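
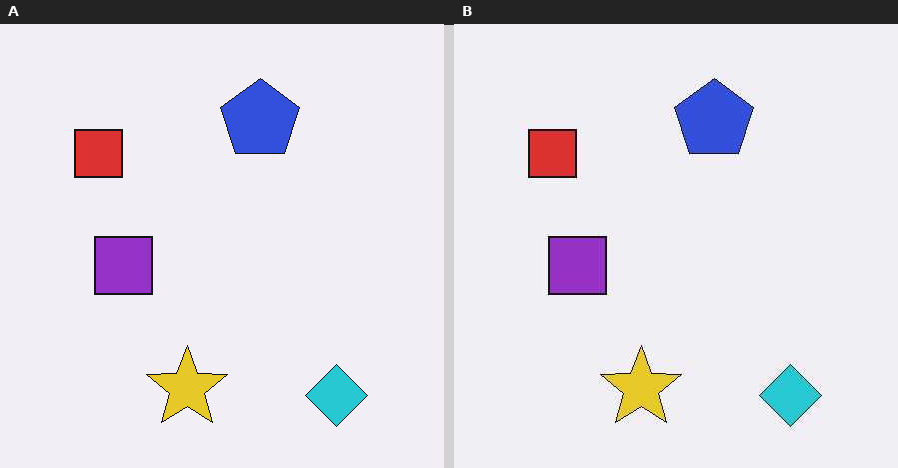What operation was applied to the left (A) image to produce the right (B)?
It was JPEG-compressed with visible artifacts.

Blocky 8×8 compression artifacts appear around shape edges and the flat background shows ringing — characteristic JPEG degradation.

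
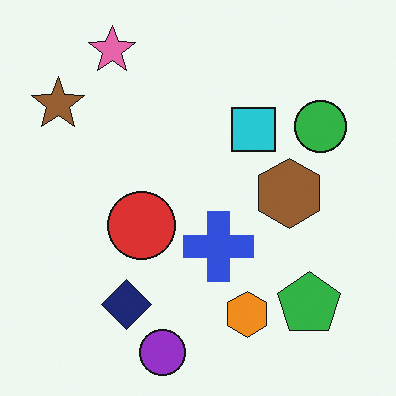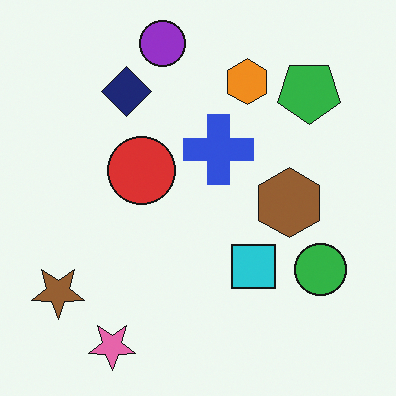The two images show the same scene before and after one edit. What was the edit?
Flipped vertically (top ↔ bottom).

The purple circle is in the bottom of the first image and the top of the second — shapes on opposite sides of the horizontal midline have swapped in a mirror flip.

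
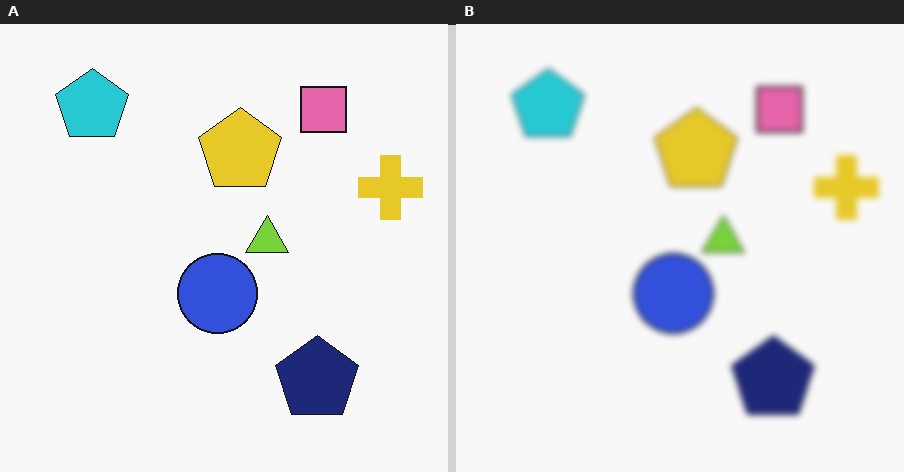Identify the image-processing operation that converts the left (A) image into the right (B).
The image was noticeably gaussian-blurred.

Shape edges and outlines are uniformly softened across the whole image.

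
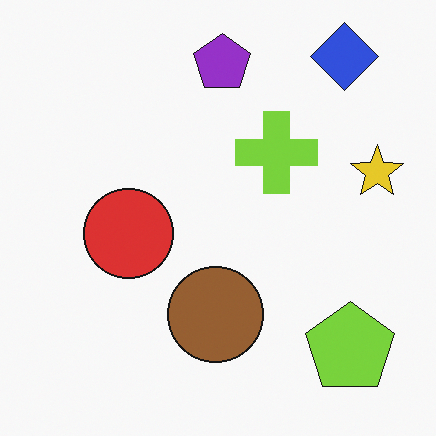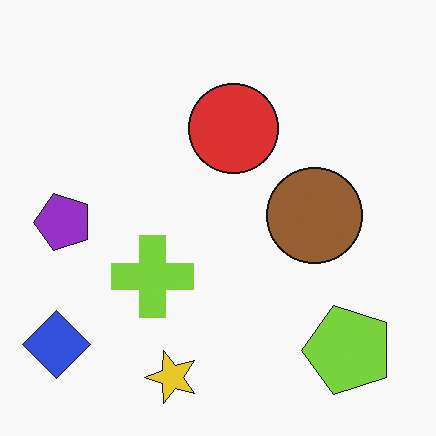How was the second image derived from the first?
Transposed (reflected across the top-left ↔ bottom-right diagonal).

Shapes have swapped their row and column positions — what was in the top-right is now in the bottom-left — a diagonal reflection.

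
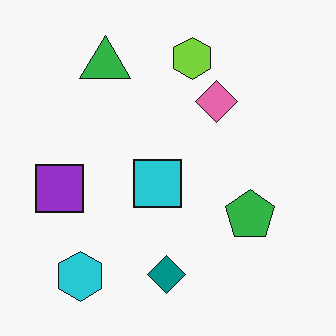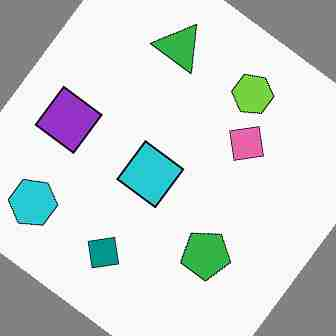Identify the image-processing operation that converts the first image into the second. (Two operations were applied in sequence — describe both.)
This is the original image rotated clockwise by a large amount — several tens of degrees, then heavily JPEG-compressed with obvious blocking artifacts.

Every shape is tilted by the same angle and the image corners show triangular fill wedges — a whole-image rotation by a non-right angle. Blocky 8×8 compression artifacts appear around shape edges and the flat background shows ringing — characteristic JPEG degradation.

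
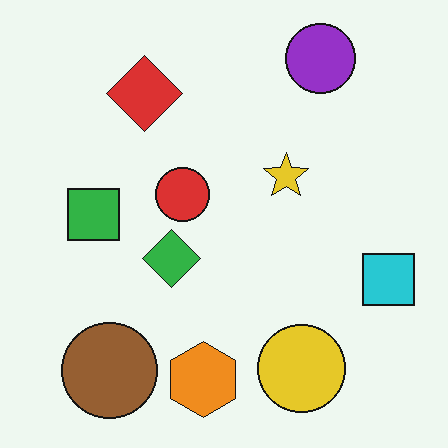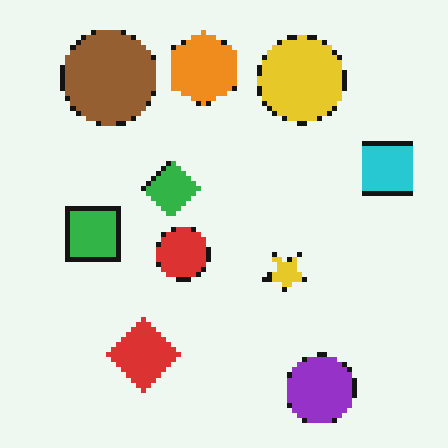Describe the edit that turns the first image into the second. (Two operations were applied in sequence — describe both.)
It was flipped vertically (top ↔ bottom), then mildly pixelated.

The purple circle is in the top-right of the first image and the bottom-right of the second — shapes on opposite sides of the horizontal midline have swapped in a mirror flip. Shapes are reduced to large square blocks; fine edges and outlines are lost — a downscale-then-upscale (mosaic) effect.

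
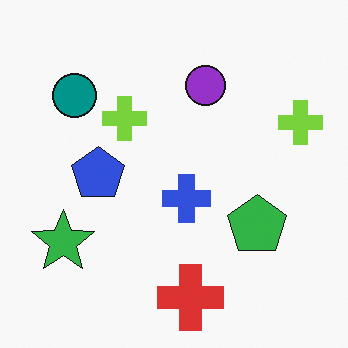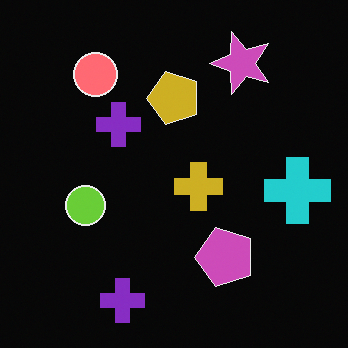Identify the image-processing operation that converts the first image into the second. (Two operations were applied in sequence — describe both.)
Transposed (reflected across the top-left ↔ bottom-right diagonal), then color-inverted (negative).

Shapes have swapped their row and column positions — what was in the top-right is now in the bottom-left — a diagonal reflection. The light background has become dark and every shape's color is its complement — a photographic negative.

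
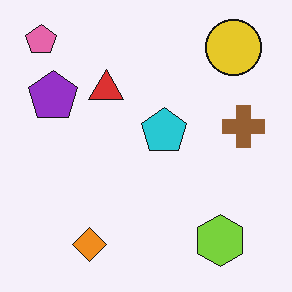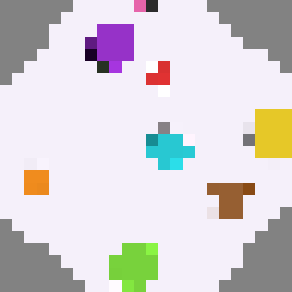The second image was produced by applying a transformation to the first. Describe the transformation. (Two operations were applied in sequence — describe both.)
This is the original image rotated clockwise by a large amount — several tens of degrees, then coarsely pixelated.

Every shape is tilted by the same angle and the image corners show triangular fill wedges — a whole-image rotation by a non-right angle. Shapes are reduced to large square blocks; fine edges and outlines are lost — a downscale-then-upscale (mosaic) effect.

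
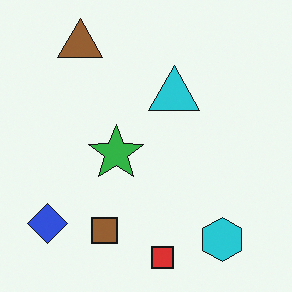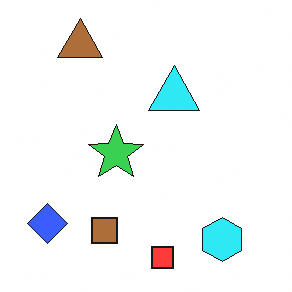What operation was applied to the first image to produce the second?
This is the original image slightly brightened.

Every pixel — background and shapes alike — is uniformly brightened.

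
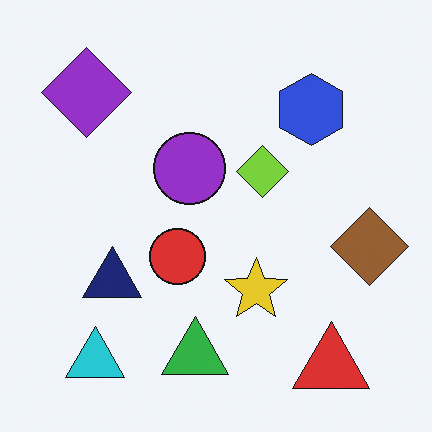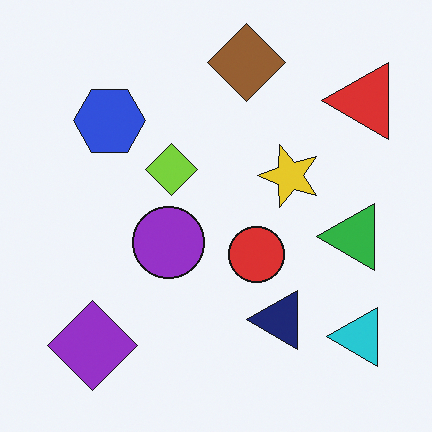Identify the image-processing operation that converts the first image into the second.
The second image is the first rotated 90° counter-clockwise.

The red triangle sits in the bottom-right of the first image and the top-right of the second — consistent with a whole-image 90° counter-clockwise rotation.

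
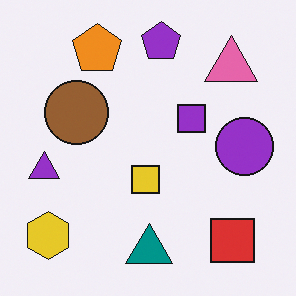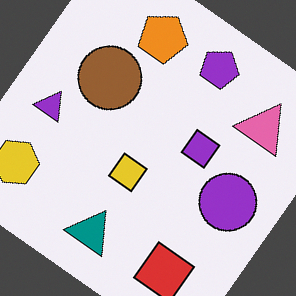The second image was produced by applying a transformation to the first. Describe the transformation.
Rotated clockwise by a large amount — several tens of degrees.

Every shape is tilted by the same angle and the image corners show triangular fill wedges — a whole-image rotation by a non-right angle.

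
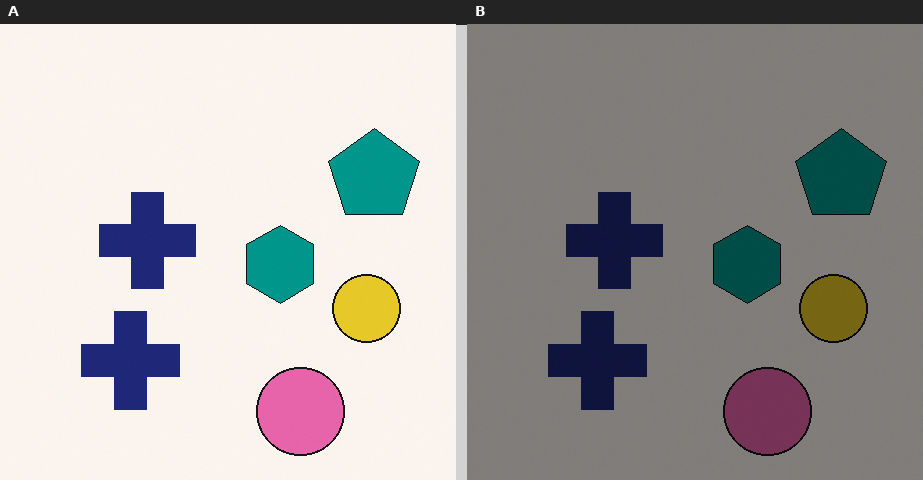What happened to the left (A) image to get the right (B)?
The transformation is: substantially darkened.

Every pixel — background and shapes alike — is uniformly darkened.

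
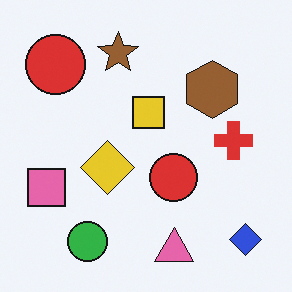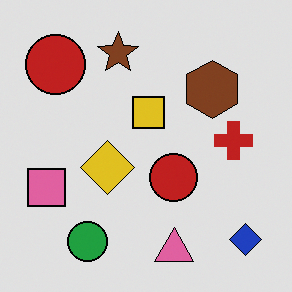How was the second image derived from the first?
Posterized to a reduced palette.

Each flat color has snapped to a coarser quantized level — most visibly, the near-white background has dropped to a flat grey.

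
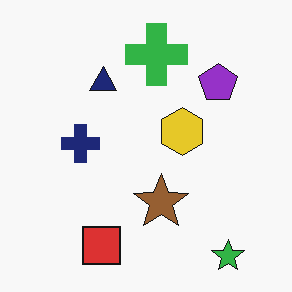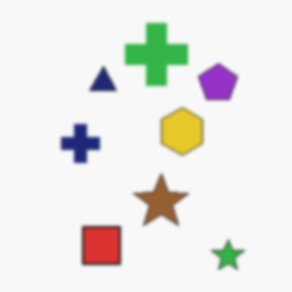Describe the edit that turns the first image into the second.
The second image is the first given a subtle gaussian blur.

Shape edges and outlines are uniformly softened across the whole image.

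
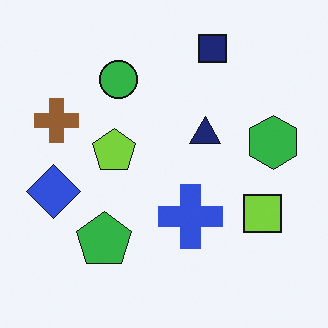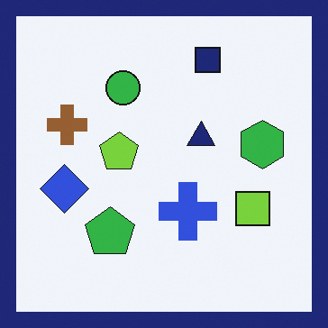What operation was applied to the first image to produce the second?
The image was framed with a navy border.

A solid navy frame runs around the edge of the second image, with the content slightly shrunk inside it.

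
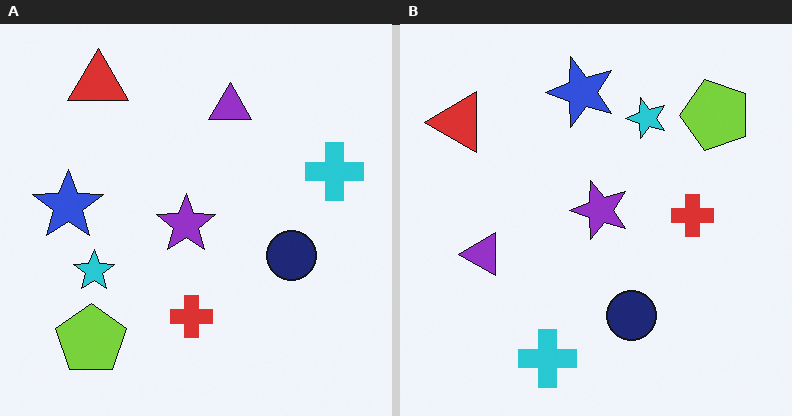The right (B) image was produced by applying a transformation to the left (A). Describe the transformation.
This is the original image transposed (reflected across the top-left ↔ bottom-right diagonal).

Shapes have swapped their row and column positions — what was in the top-right is now in the bottom-left — a diagonal reflection.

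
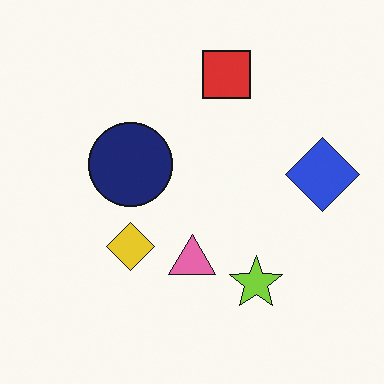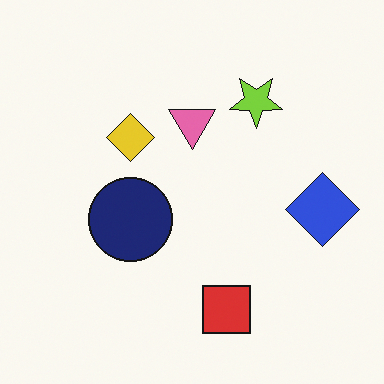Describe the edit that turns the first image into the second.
The image was flipped vertically (top ↔ bottom).

The red square is in the top of the first image and the bottom of the second — shapes on opposite sides of the horizontal midline have swapped in a mirror flip.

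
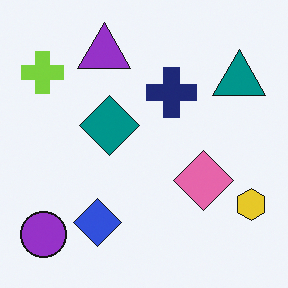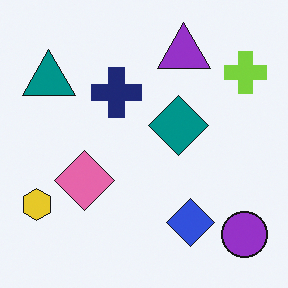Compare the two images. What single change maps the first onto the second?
Flipped horizontally (left ↔ right).

The yellow hexagon is in the bottom-right of the first image and the bottom-left of the second — shapes on opposite sides of the vertical midline have swapped in a mirror flip.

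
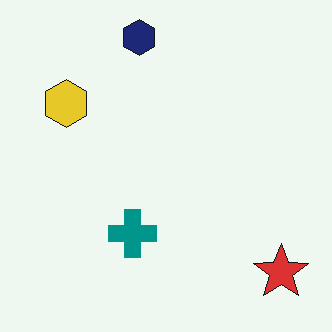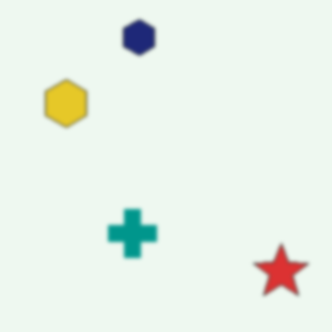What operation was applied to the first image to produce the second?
Given a subtle gaussian blur.

Shape edges and outlines are uniformly softened across the whole image.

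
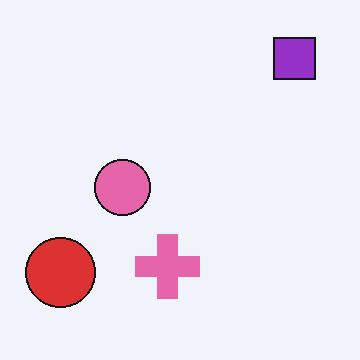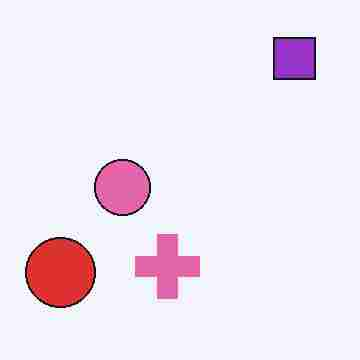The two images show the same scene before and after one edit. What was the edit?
Heavily JPEG-compressed with obvious blocking artifacts.

Blocky 8×8 compression artifacts appear around shape edges and the flat background shows ringing — characteristic JPEG degradation.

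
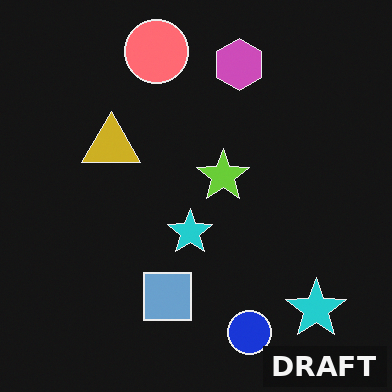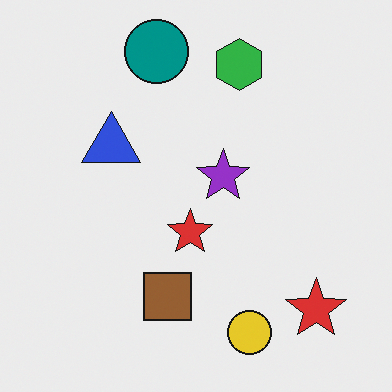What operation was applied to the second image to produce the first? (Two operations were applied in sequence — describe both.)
The first image is the second color-inverted (negative), then watermarked with the text "DRAFT" in the lower-right corner.

The light background has become dark and every shape's color is its complement — a photographic negative. A dark label reading "DRAFT" appears in the lower-right corner.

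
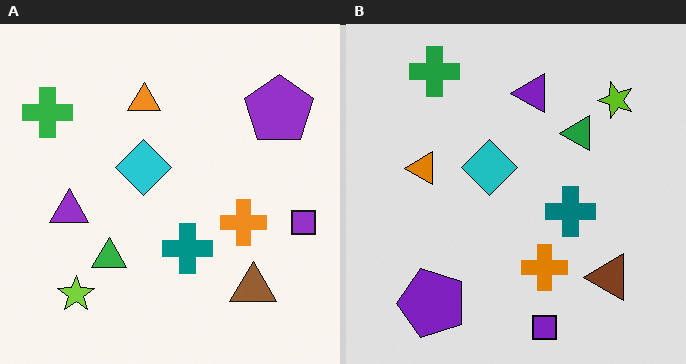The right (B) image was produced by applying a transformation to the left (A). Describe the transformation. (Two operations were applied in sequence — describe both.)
Posterized to a reduced palette, then transposed (reflected across the top-left ↔ bottom-right diagonal).

Each flat color has snapped to a coarser quantized level — most visibly, the near-white background has dropped to a flat grey. Shapes have swapped their row and column positions — what was in the top-right is now in the bottom-left — a diagonal reflection.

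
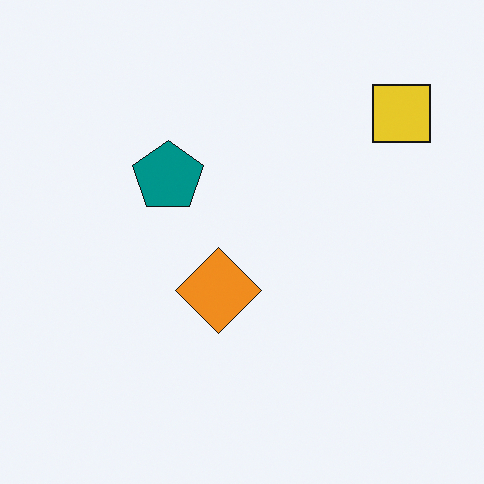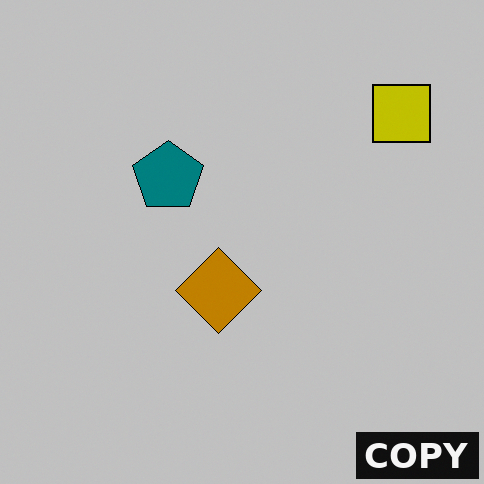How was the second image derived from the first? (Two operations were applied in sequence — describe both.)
This is the original image aggressively posterized, then watermarked with the text "COPY" in the lower-right corner.

Each flat color has snapped to a coarser quantized level — most visibly, the near-white background has dropped to a flat grey. A dark label reading "COPY" appears in the lower-right corner.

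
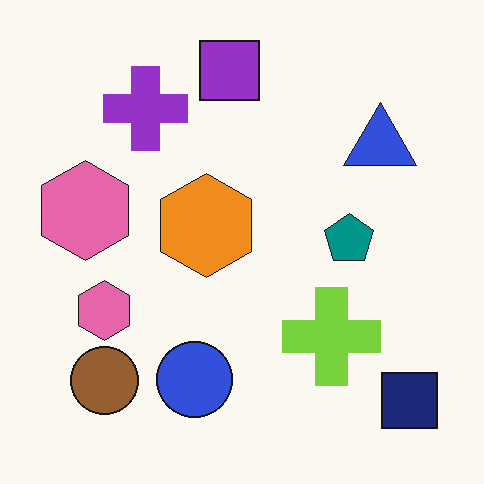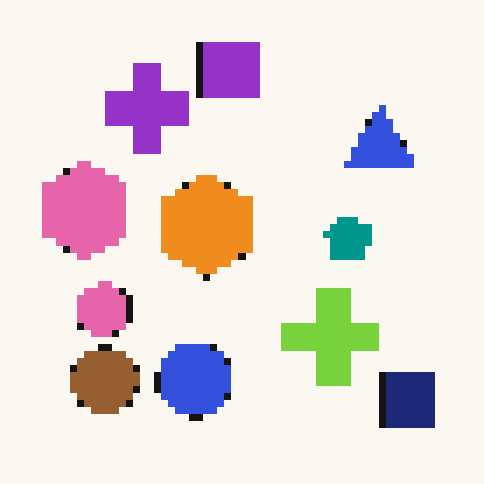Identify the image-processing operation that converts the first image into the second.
The transformation is: pixelated into visible square blocks.

Shapes are reduced to large square blocks; fine edges and outlines are lost — a downscale-then-upscale (mosaic) effect.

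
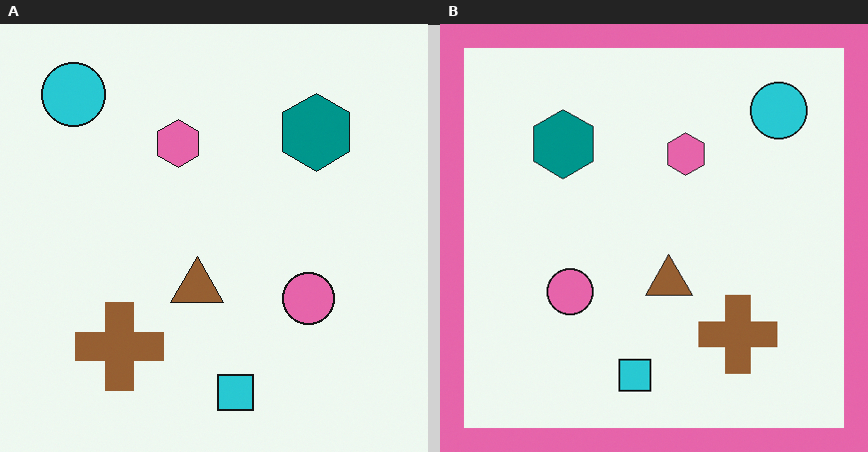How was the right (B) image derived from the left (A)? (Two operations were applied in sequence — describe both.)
The right (B) image is the left (A) flipped horizontally (left ↔ right), then framed with a pink border.

The cyan circle is in the top-left of the left (A) image and the top-right of the right (B) — shapes on opposite sides of the vertical midline have swapped in a mirror flip. A solid pink frame runs around the edge of the right (B) image, with the content slightly shrunk inside it.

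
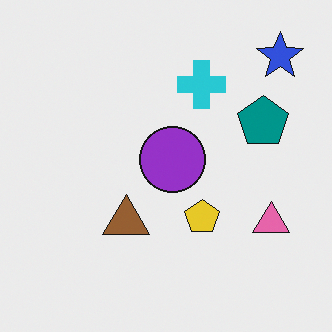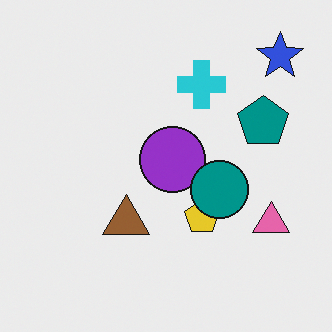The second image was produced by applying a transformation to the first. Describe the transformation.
The transformation is: overlaid with an additional teal circle.

A teal circle appears in the second image that is absent from the first.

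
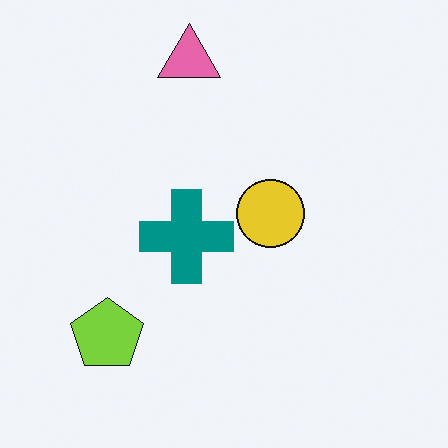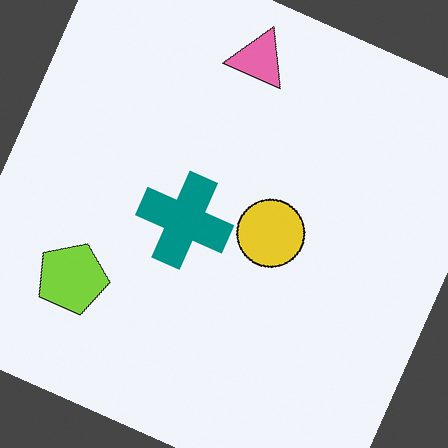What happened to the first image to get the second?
This is the original image rotated clockwise by a clearly visible amount.

Every shape is tilted by the same angle and the image corners show triangular fill wedges — a whole-image rotation by a non-right angle.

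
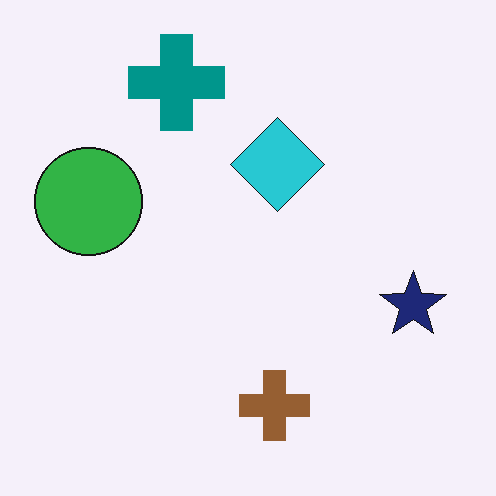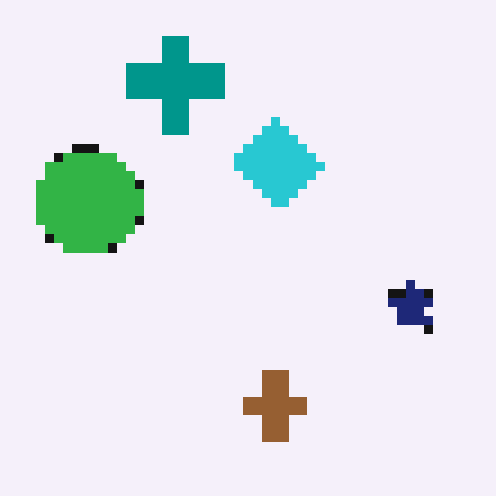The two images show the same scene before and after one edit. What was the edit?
It was coarsely pixelated.

Shapes are reduced to large square blocks; fine edges and outlines are lost — a downscale-then-upscale (mosaic) effect.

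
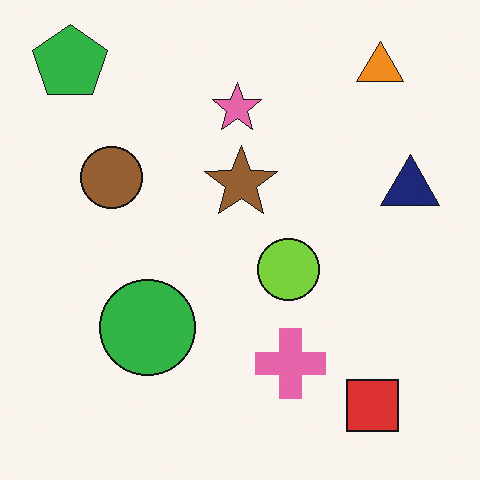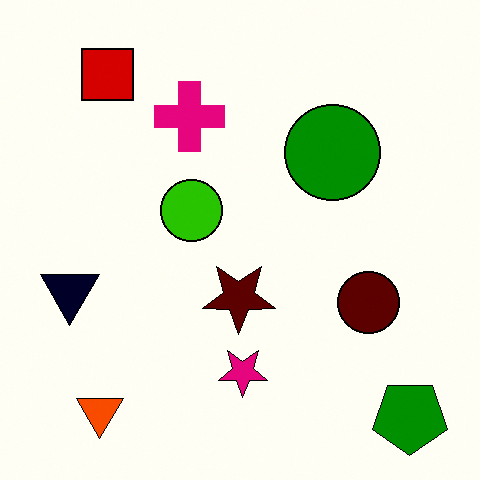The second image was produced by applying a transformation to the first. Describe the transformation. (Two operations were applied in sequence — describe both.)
Rotated 180°, then given much higher contrast.

The green pentagon sits in the top-left of the first image and the bottom-right of the second — consistent with a whole-image 180° rotation. Tones are pushed away from mid-grey across the whole image — a global contrast change.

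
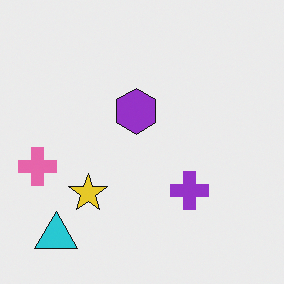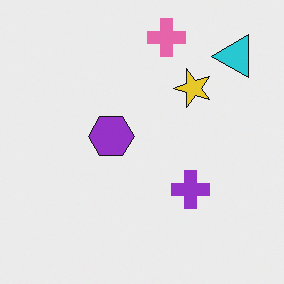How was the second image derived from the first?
The second image is the first transposed (reflected across the top-left ↔ bottom-right diagonal).

Shapes have swapped their row and column positions — what was in the top-right is now in the bottom-left — a diagonal reflection.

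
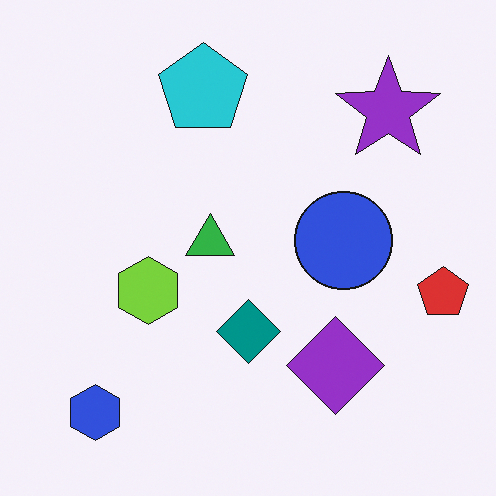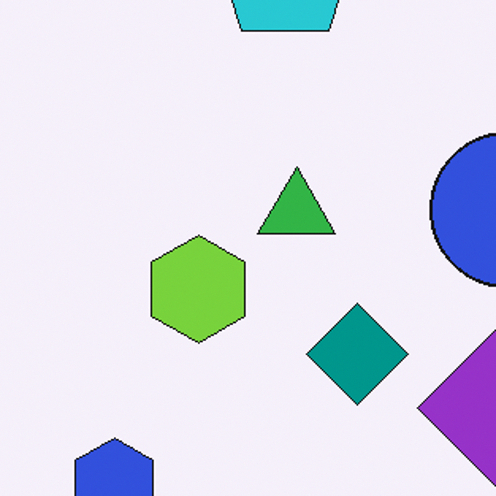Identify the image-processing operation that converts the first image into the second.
The transformation is: cropped to a modestly smaller region and rescaled.

The visible shapes are larger and the field of view is narrower; shapes near the original edges may be partly or wholly outside the frame — a crop-and-rescale.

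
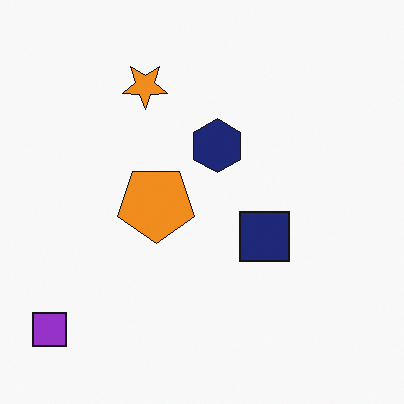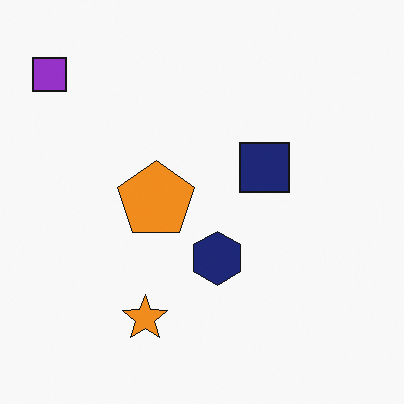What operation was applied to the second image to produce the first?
The transformation is: flipped vertically (top ↔ bottom).

The purple square is in the top-left of the second image and the bottom-left of the first — shapes on opposite sides of the horizontal midline have swapped in a mirror flip.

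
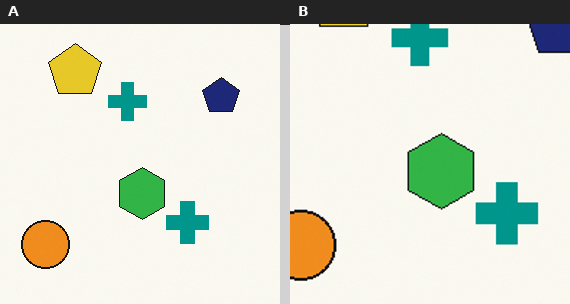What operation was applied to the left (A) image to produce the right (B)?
The transformation is: cropped slightly and scaled back up.

The visible shapes are larger and the field of view is narrower; shapes near the original edges may be partly or wholly outside the frame — a crop-and-rescale.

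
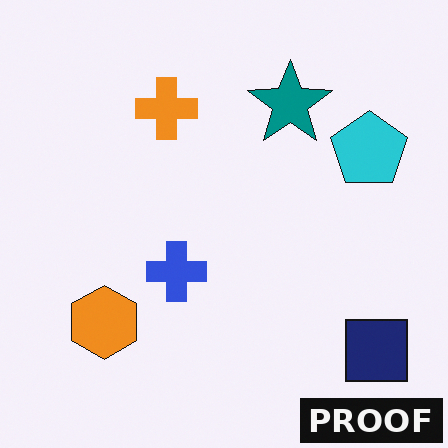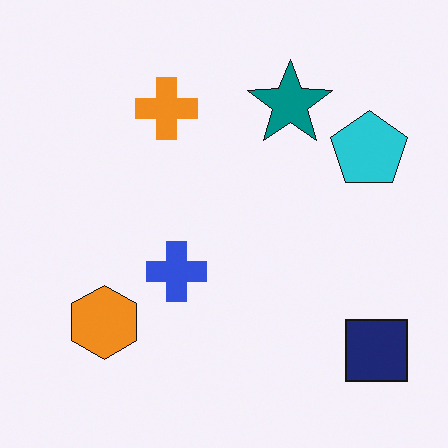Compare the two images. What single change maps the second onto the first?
The first image is the second watermarked with the text "PROOF" in the lower-right corner.

A dark label reading "PROOF" appears in the lower-right corner.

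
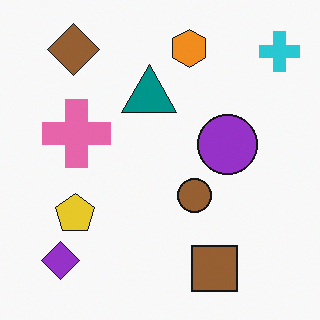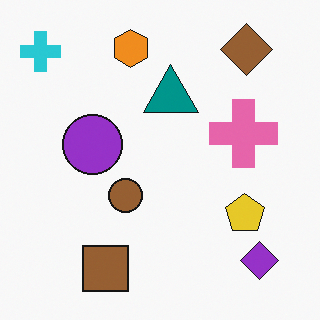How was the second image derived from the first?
This is the original image flipped horizontally (left ↔ right).

The cyan cross is in the top-right of the first image and the top-left of the second — shapes on opposite sides of the vertical midline have swapped in a mirror flip.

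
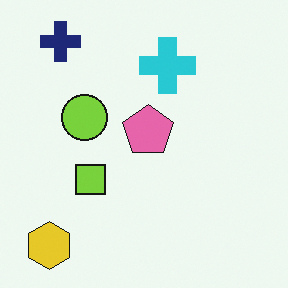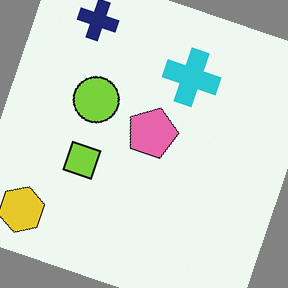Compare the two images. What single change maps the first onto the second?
The transformation is: rotated clockwise by a clearly visible amount.

Every shape is tilted by the same angle and the image corners show triangular fill wedges — a whole-image rotation by a non-right angle.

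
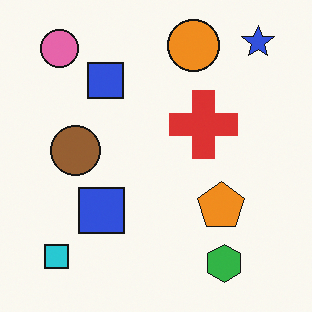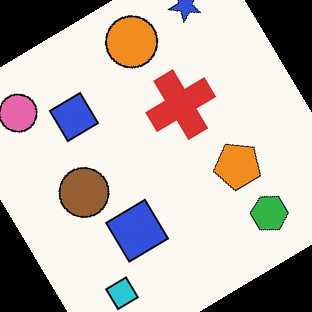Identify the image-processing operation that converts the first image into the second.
The transformation is: rotated counter-clockwise by a large amount — several tens of degrees.

Every shape is tilted by the same angle and the image corners show triangular fill wedges — a whole-image rotation by a non-right angle.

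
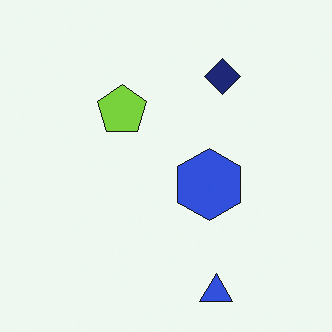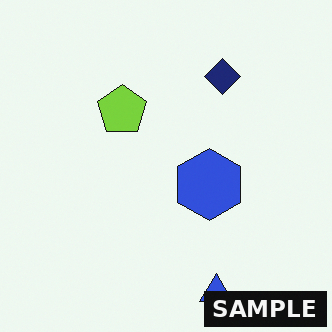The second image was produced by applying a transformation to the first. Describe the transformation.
Watermarked with the text "SAMPLE" in the lower-right corner.

A dark label reading "SAMPLE" appears in the lower-right corner.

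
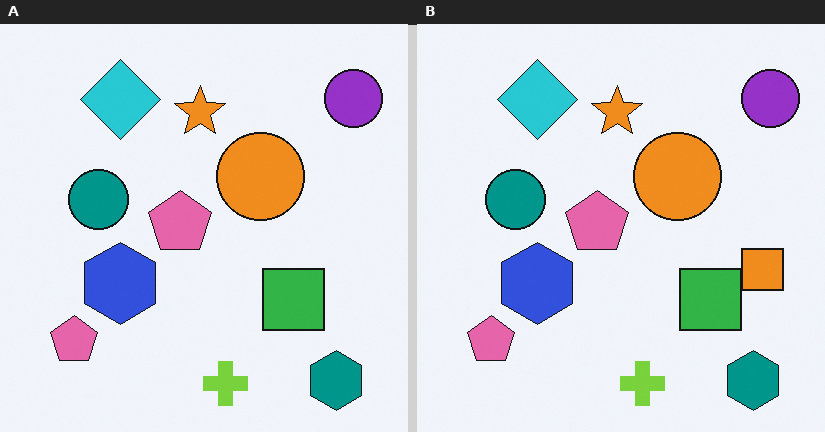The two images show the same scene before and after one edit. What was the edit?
It was overlaid with an additional orange square.

An orange square appears in the right (B) image that is absent from the left (A).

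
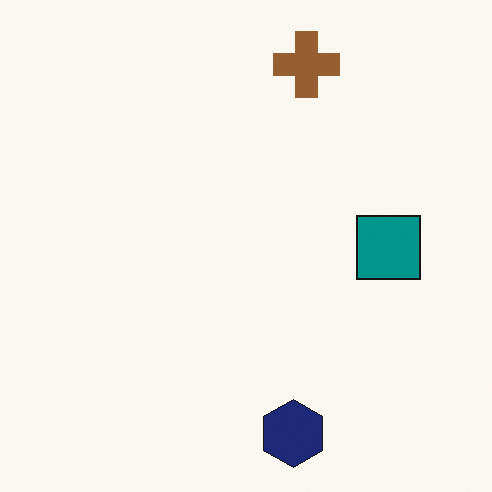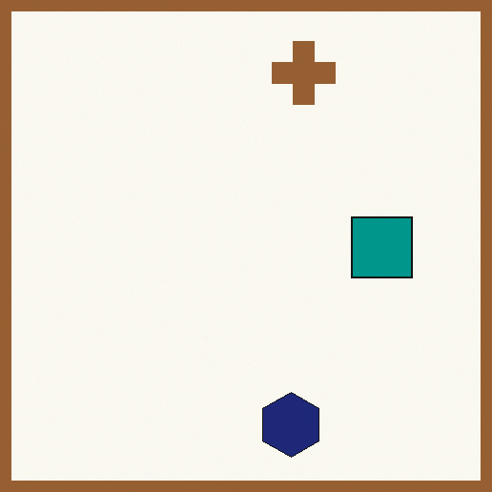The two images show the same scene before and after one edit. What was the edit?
The transformation is: framed with a brown border.

A solid brown frame runs around the edge of the second image, with the content slightly shrunk inside it.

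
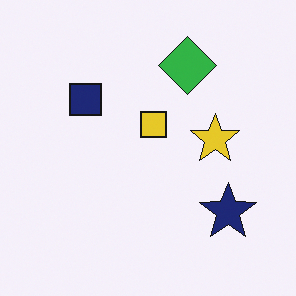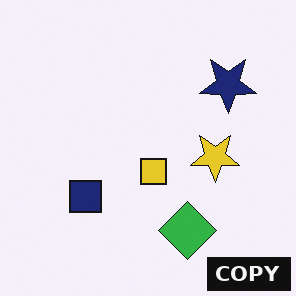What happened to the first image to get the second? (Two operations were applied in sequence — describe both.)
It was flipped vertically (top ↔ bottom), then watermarked with the text "COPY" in the lower-right corner.

The green diamond is in the top of the first image and the bottom of the second — shapes on opposite sides of the horizontal midline have swapped in a mirror flip. A dark label reading "COPY" appears in the lower-right corner.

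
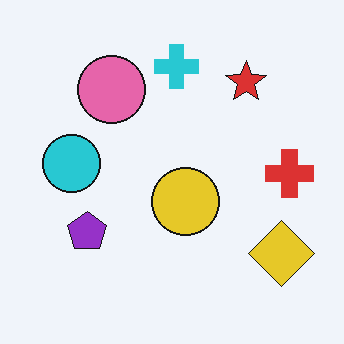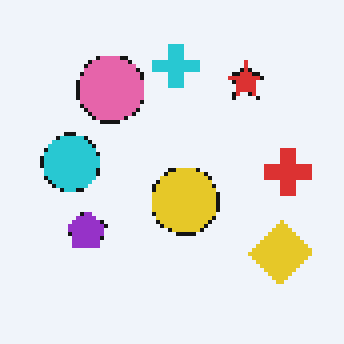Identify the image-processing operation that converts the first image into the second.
The image was mildly pixelated.

Shapes are reduced to large square blocks; fine edges and outlines are lost — a downscale-then-upscale (mosaic) effect.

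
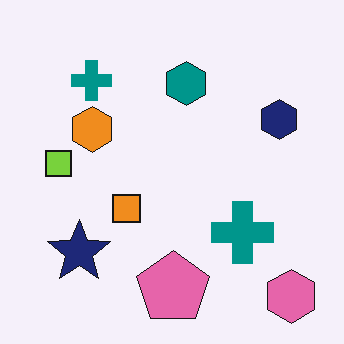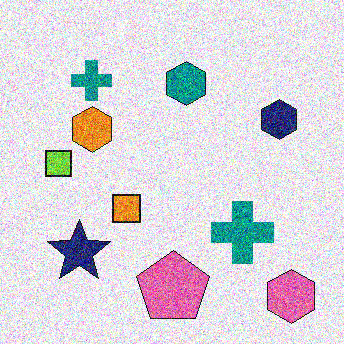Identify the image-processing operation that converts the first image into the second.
Degraded with heavy additive noise.

Random speckle covers the whole image, including the flat background.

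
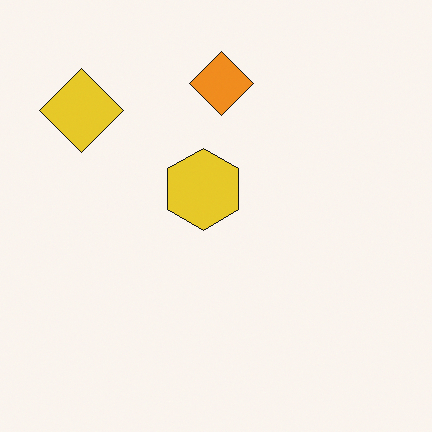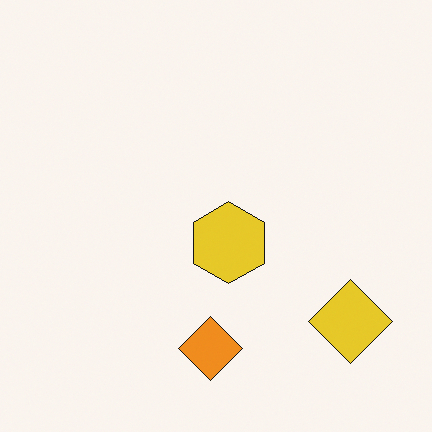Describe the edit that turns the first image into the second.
It was rotated 180°.

The yellow diamond sits in the top-left of the first image and the bottom-right of the second — consistent with a whole-image 180° rotation.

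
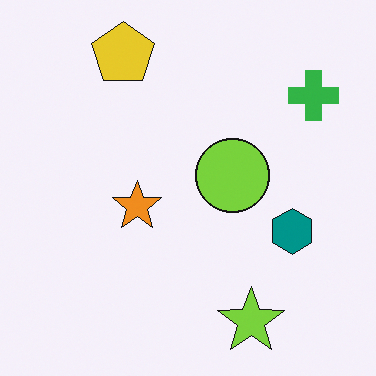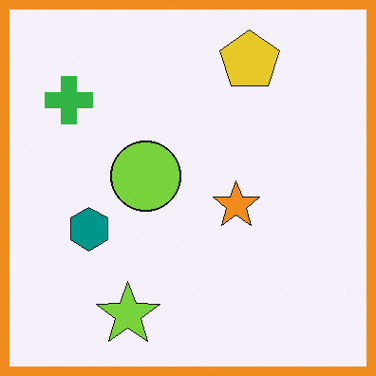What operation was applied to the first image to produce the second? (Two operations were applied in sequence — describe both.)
This is the original image flipped horizontally (left ↔ right), then framed with a orange border.

The green cross is in the top-right of the first image and the top-left of the second — shapes on opposite sides of the vertical midline have swapped in a mirror flip. A solid orange frame runs around the edge of the second image, with the content slightly shrunk inside it.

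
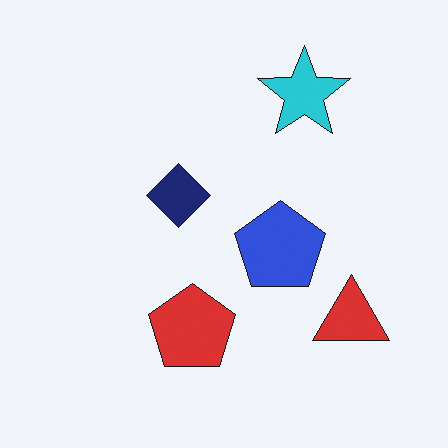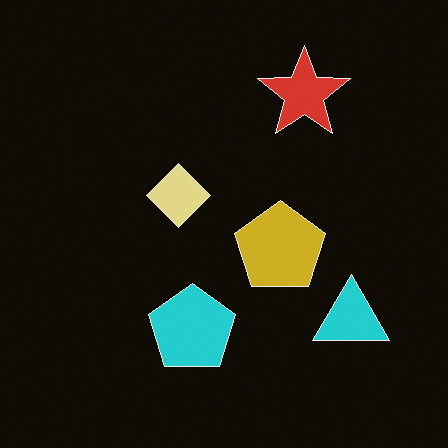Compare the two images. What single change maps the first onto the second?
The second image is the first color-inverted (negative).

The light background has become dark and every shape's color is its complement — a photographic negative.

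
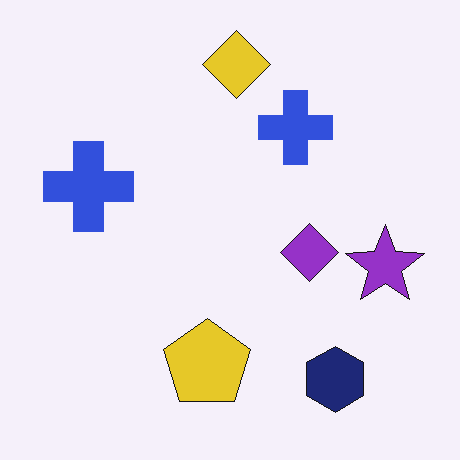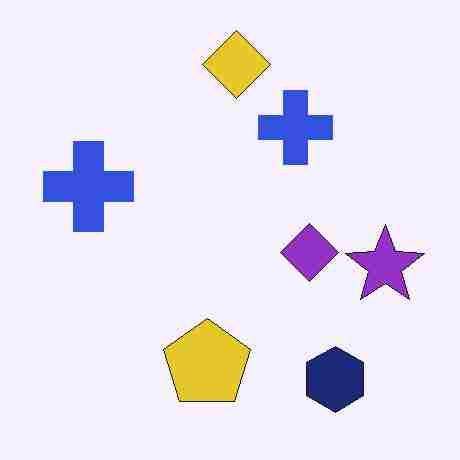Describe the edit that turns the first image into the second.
The transformation is: degraded with heavy JPEG compression.

Blocky 8×8 compression artifacts appear around shape edges and the flat background shows ringing — characteristic JPEG degradation.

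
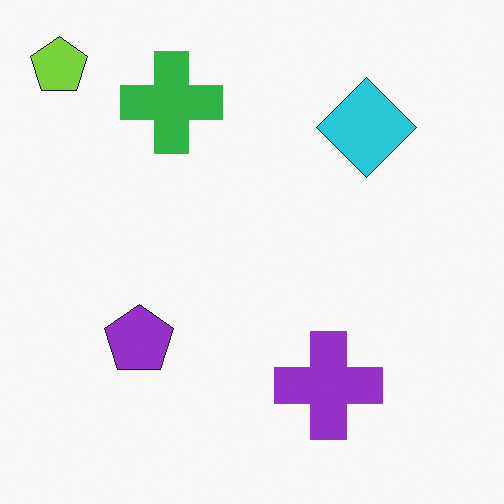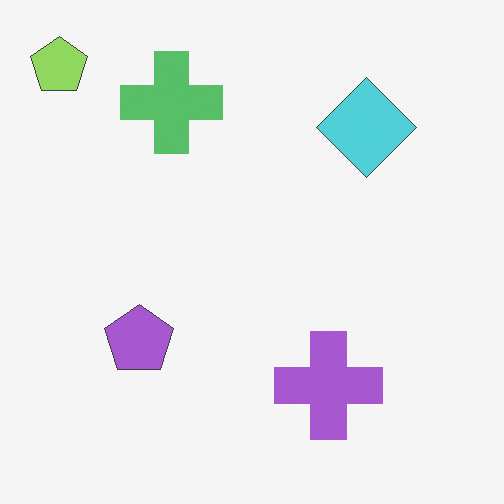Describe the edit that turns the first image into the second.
The image was given slightly reduced contrast.

Tones are pushed toward mid-grey across the whole image — a global contrast change.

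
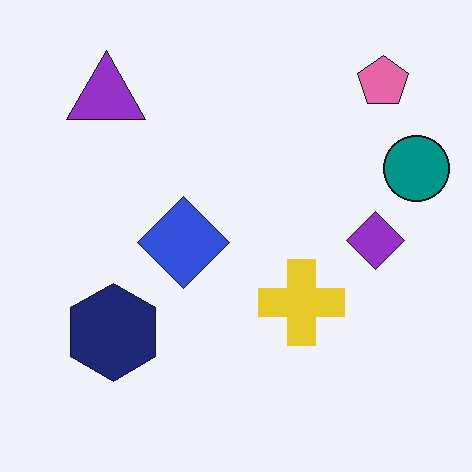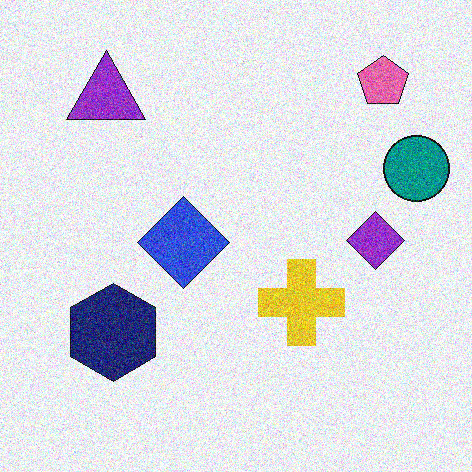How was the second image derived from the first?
The image was degraded with heavy additive noise.

Random speckle covers the whole image, including the flat background.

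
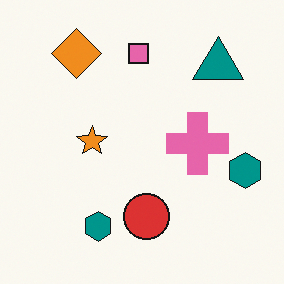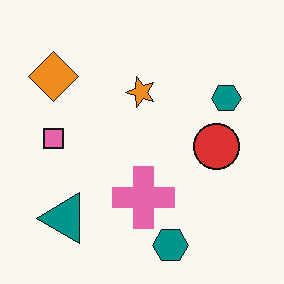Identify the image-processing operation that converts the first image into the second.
The transformation is: transposed (reflected across the top-left ↔ bottom-right diagonal).

Shapes have swapped their row and column positions — what was in the top-right is now in the bottom-left — a diagonal reflection.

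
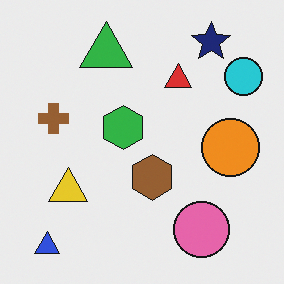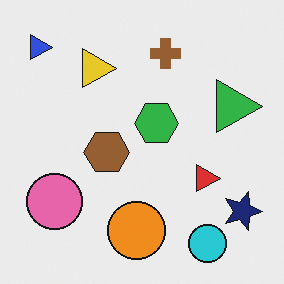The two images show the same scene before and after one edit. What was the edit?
This is the original image rotated 90° clockwise.

The blue triangle sits in the bottom-left of the first image and the top-left of the second — consistent with a whole-image 90° clockwise rotation.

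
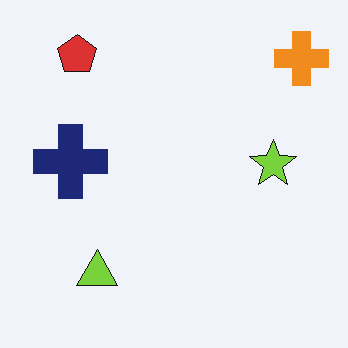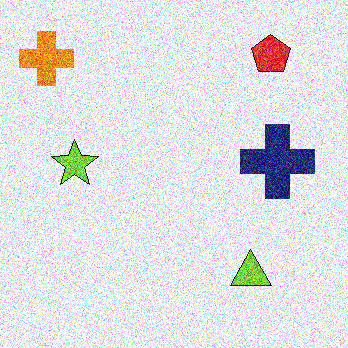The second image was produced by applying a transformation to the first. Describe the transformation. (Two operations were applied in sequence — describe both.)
The transformation is: flipped horizontally (left ↔ right), then degraded with a thick layer of grain.

The orange cross is in the top-right of the first image and the top-left of the second — shapes on opposite sides of the vertical midline have swapped in a mirror flip. Random speckle covers the whole image, including the flat background.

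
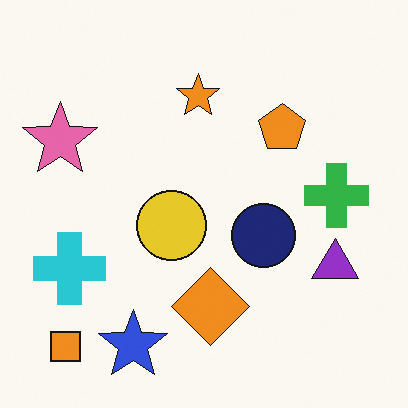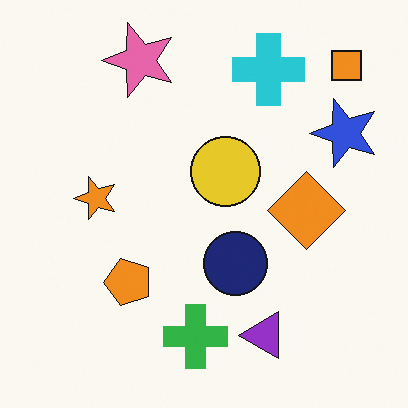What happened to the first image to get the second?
The second image is the first transposed (reflected across the top-left ↔ bottom-right diagonal).

Shapes have swapped their row and column positions — what was in the top-right is now in the bottom-left — a diagonal reflection.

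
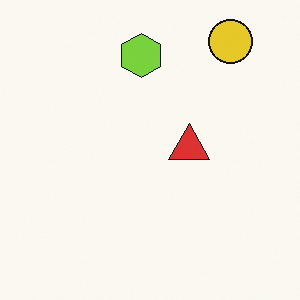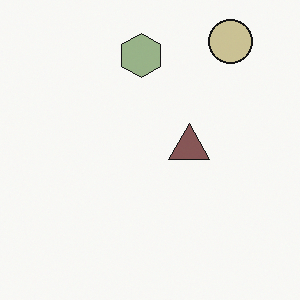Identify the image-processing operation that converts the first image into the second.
Made much more muted (saturation change).

All colors are more muted and greyish — a global saturation change.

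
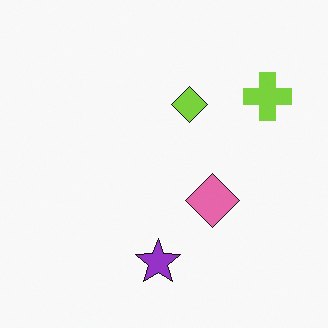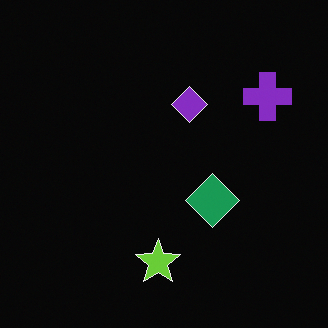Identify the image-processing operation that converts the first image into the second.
The second image is the first color-inverted (negative).

The light background has become dark and every shape's color is its complement — a photographic negative.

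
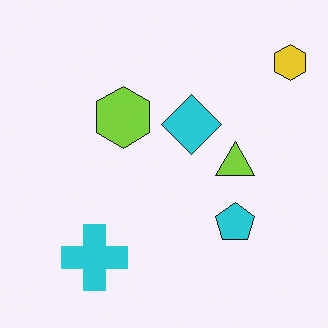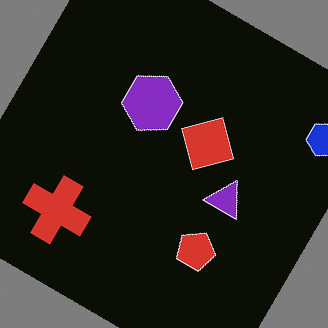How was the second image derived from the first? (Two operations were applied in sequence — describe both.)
The image was rotated clockwise by a large amount — several tens of degrees, then color-inverted (negative).

Every shape is tilted by the same angle and the image corners show triangular fill wedges — a whole-image rotation by a non-right angle. The light background has become dark and every shape's color is its complement — a photographic negative.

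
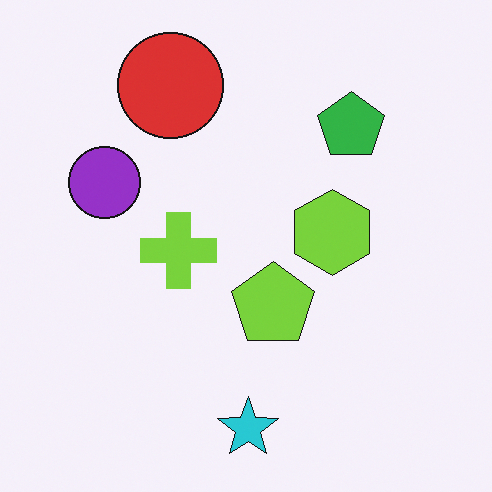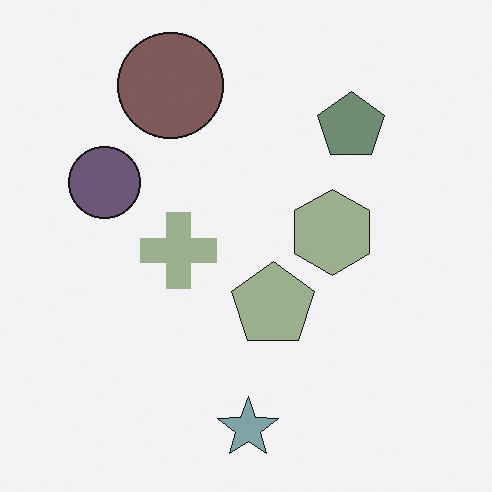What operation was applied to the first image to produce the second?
The second image is the first heavily desaturated.

All colors are more muted and greyish — a global saturation change.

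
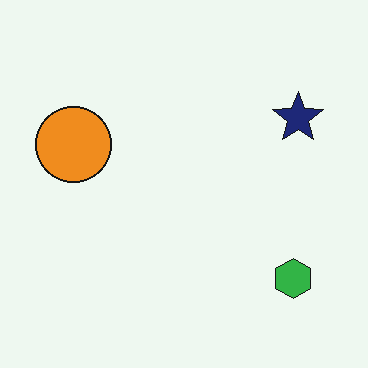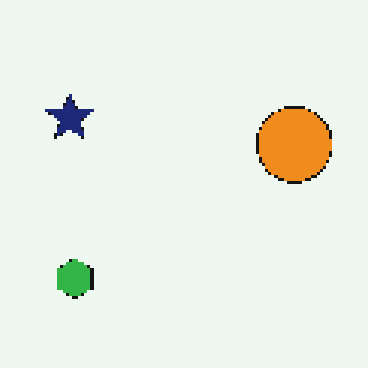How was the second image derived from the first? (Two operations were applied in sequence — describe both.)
Flipped horizontally (left ↔ right), then mildly pixelated.

The navy star is in the top-right of the first image and the top-left of the second — shapes on opposite sides of the vertical midline have swapped in a mirror flip. Shapes are reduced to large square blocks; fine edges and outlines are lost — a downscale-then-upscale (mosaic) effect.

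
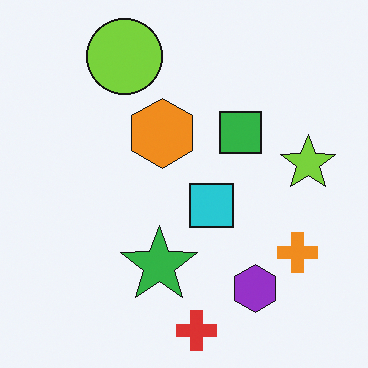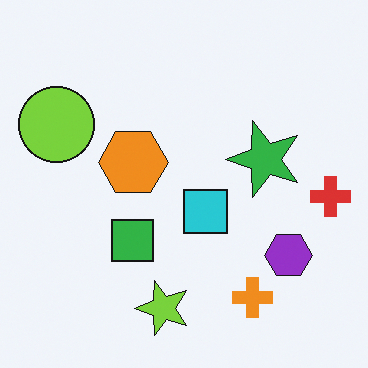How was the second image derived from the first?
The second image is the first transposed (reflected across the top-left ↔ bottom-right diagonal).

Shapes have swapped their row and column positions — what was in the top-right is now in the bottom-left — a diagonal reflection.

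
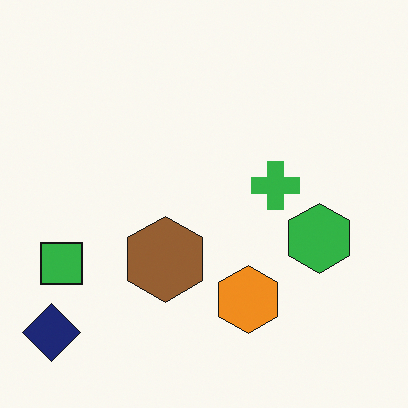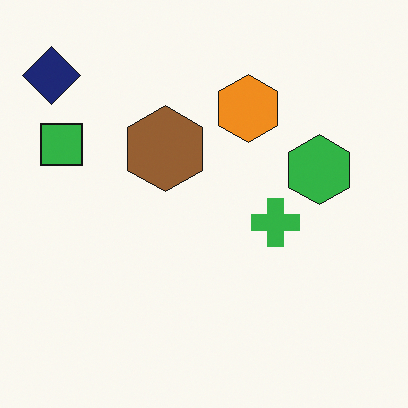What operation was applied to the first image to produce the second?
The second image is the first flipped vertically (top ↔ bottom).

The navy diamond is in the bottom-left of the first image and the top-left of the second — shapes on opposite sides of the horizontal midline have swapped in a mirror flip.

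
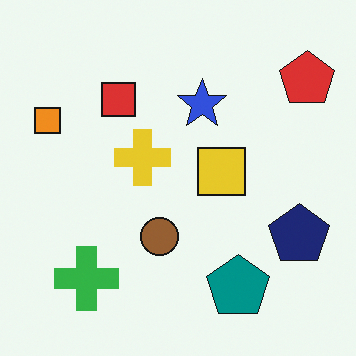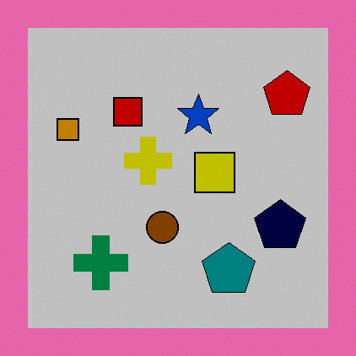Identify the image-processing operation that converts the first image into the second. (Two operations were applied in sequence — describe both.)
The transformation is: aggressively posterized, then framed with a pink border.

Each flat color has snapped to a coarser quantized level — most visibly, the near-white background has dropped to a flat grey. A solid pink frame runs around the edge of the second image, with the content slightly shrunk inside it.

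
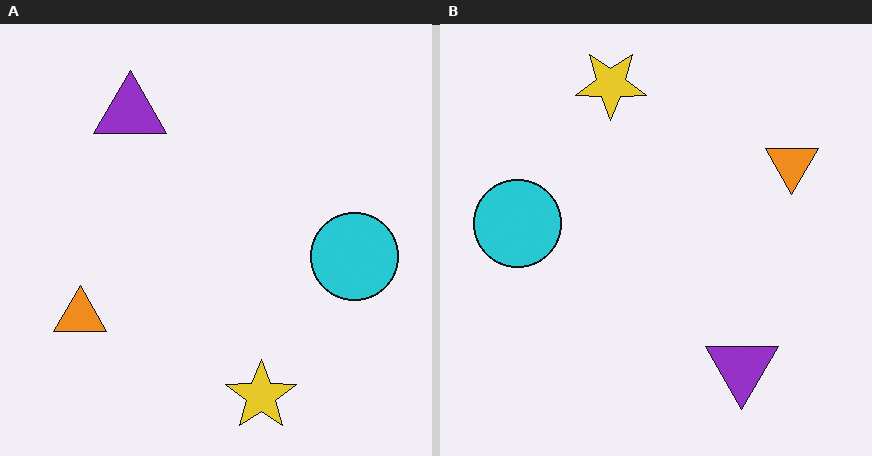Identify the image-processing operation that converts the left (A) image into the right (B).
Rotated 180°.

The yellow star sits in the bottom of the left (A) image and the top of the right (B) — consistent with a whole-image 180° rotation.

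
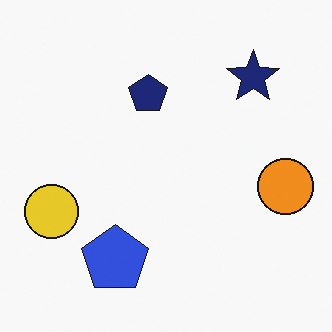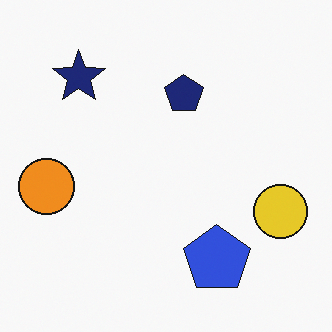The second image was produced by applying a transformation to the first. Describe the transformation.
This is the original image flipped horizontally (left ↔ right).

The orange circle is in the right of the first image and the left of the second — shapes on opposite sides of the vertical midline have swapped in a mirror flip.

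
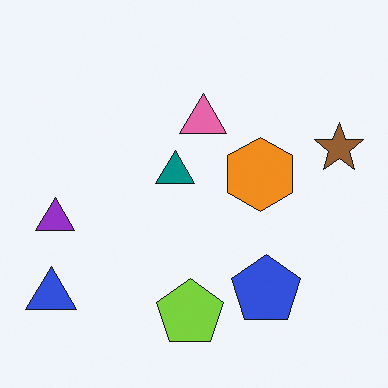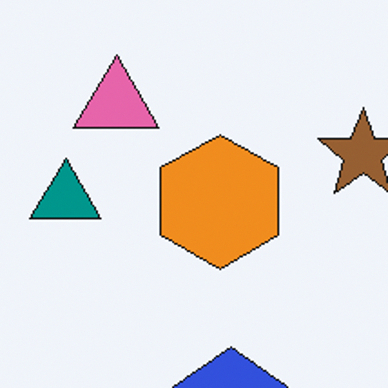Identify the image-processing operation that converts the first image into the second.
The second image is the first cropped tightly and scaled back up.

The visible shapes are larger and the field of view is narrower; shapes near the original edges may be partly or wholly outside the frame — a crop-and-rescale.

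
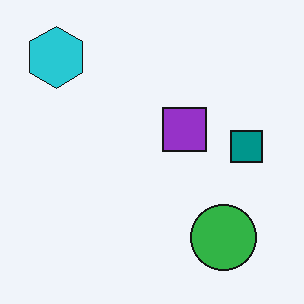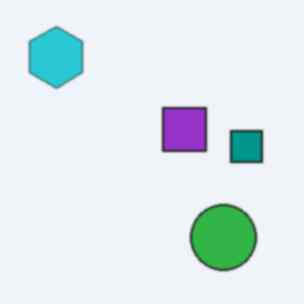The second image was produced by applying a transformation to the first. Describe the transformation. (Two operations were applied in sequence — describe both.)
It was given a subtle gaussian blur, then given moderate JPEG compression.

Shape edges and outlines are uniformly softened across the whole image. Blocky 8×8 compression artifacts appear around shape edges and the flat background shows ringing — characteristic JPEG degradation.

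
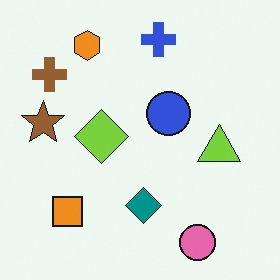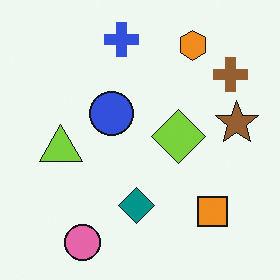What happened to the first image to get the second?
This is the original image flipped horizontally (left ↔ right).

The brown star is in the left of the first image and the right of the second — shapes on opposite sides of the vertical midline have swapped in a mirror flip.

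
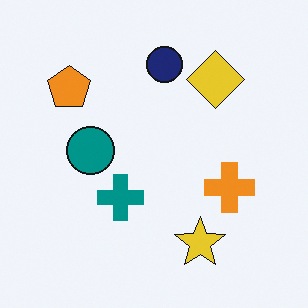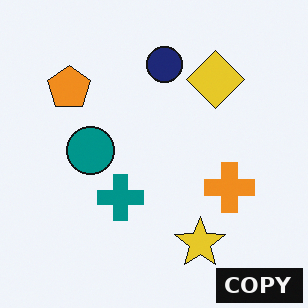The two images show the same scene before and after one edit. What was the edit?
This is the original image watermarked with the text "COPY" in the lower-right corner.

A dark label reading "COPY" appears in the lower-right corner.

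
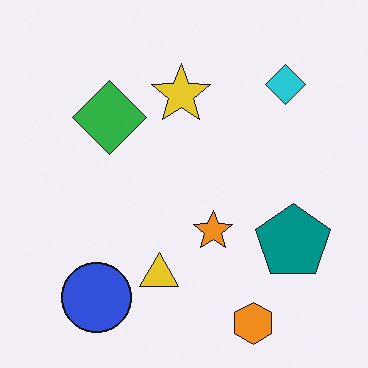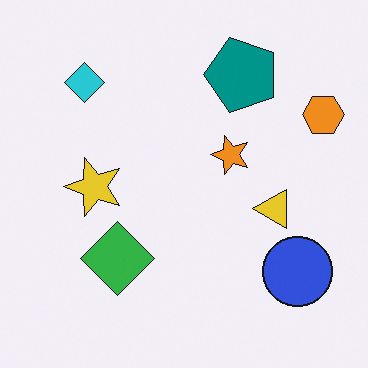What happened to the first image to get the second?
Rotated 90° counter-clockwise.

The orange hexagon sits in the bottom-right of the first image and the top-right of the second — consistent with a whole-image 90° counter-clockwise rotation.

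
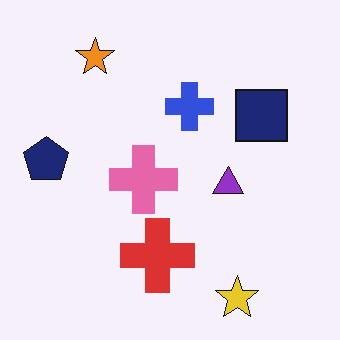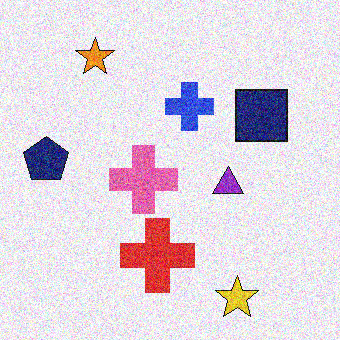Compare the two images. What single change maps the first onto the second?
The second image is the first degraded with heavy additive noise.

Random speckle covers the whole image, including the flat background.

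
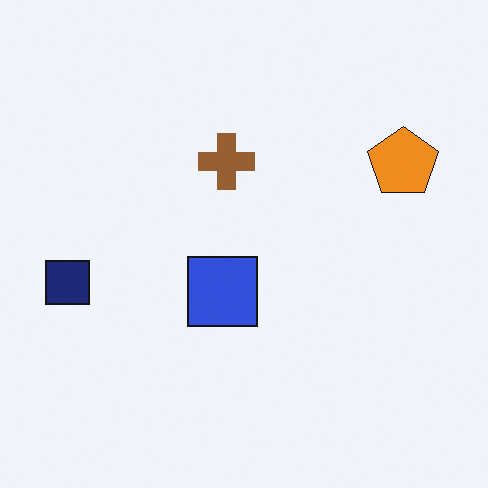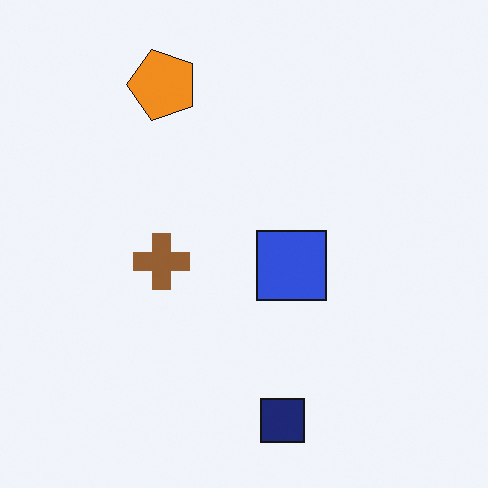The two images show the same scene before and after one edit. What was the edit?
The transformation is: rotated 90° counter-clockwise.

The navy square sits in the left of the first image and the bottom of the second — consistent with a whole-image 90° counter-clockwise rotation.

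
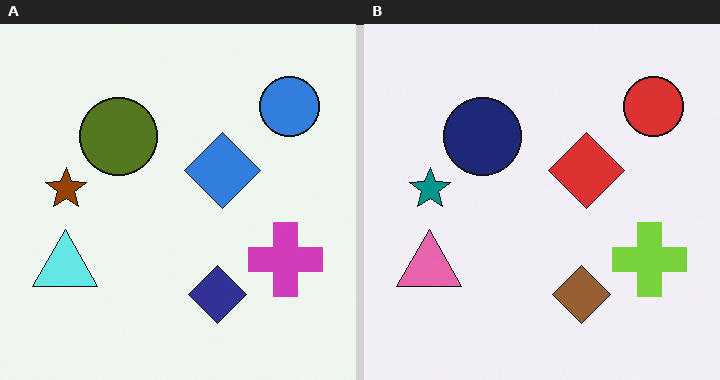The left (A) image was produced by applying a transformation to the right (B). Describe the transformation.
This is the original image hue-shifted through roughly half the color wheel.

Every shape's color has rotated by the same amount around the hue wheel — a uniform hue shift.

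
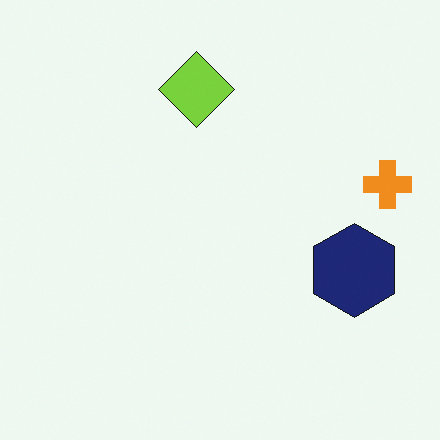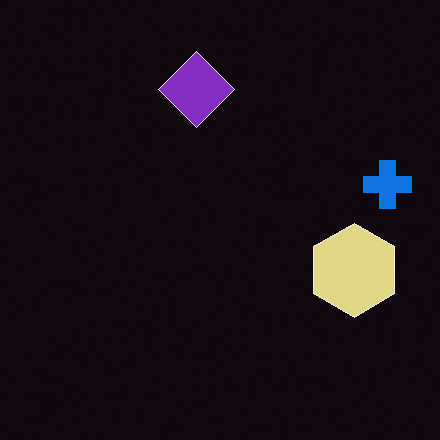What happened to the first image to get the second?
The second image is the first color-inverted (negative).

The light background has become dark and every shape's color is its complement — a photographic negative.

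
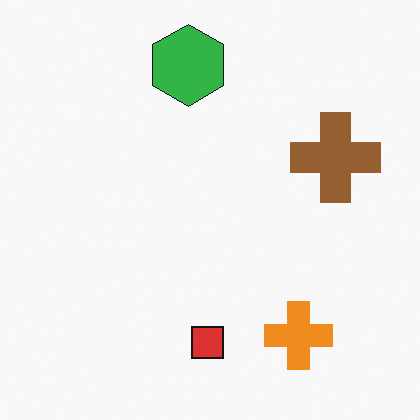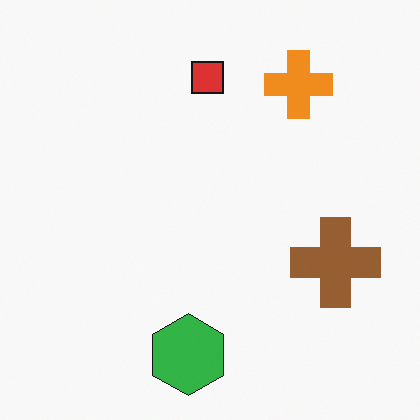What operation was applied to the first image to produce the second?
Flipped vertically (top ↔ bottom).

The green hexagon is in the top of the first image and the bottom of the second — shapes on opposite sides of the horizontal midline have swapped in a mirror flip.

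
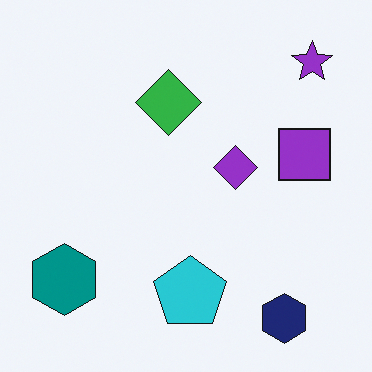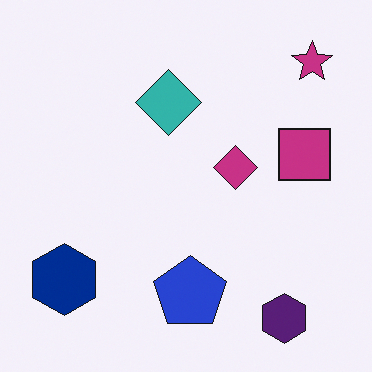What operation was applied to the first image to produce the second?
This is the original image hue-shifted slightly.

Every shape's color has rotated by the same amount around the hue wheel — a uniform hue shift.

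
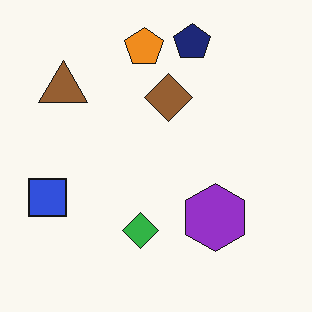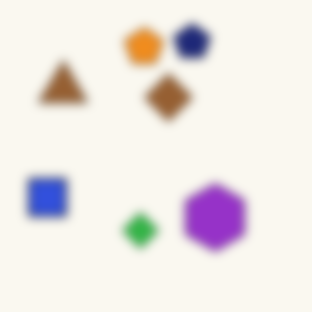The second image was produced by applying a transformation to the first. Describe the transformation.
The transformation is: strongly gaussian-blurred.

Shape edges and outlines are uniformly softened across the whole image.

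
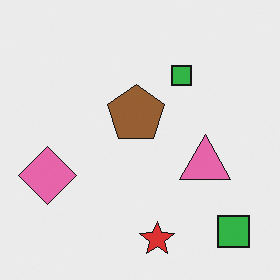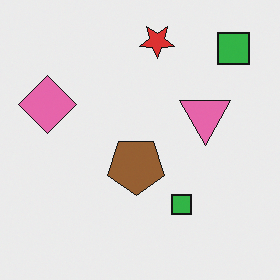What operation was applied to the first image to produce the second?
The image was flipped vertically (top ↔ bottom).

The red star is in the bottom of the first image and the top of the second — shapes on opposite sides of the horizontal midline have swapped in a mirror flip.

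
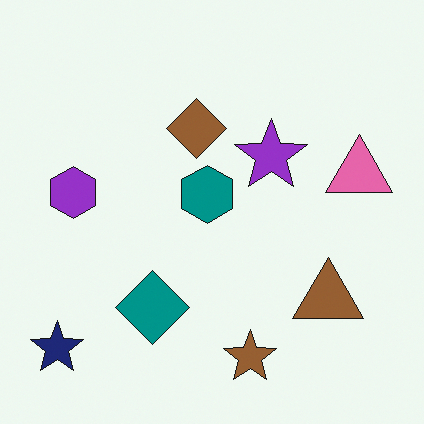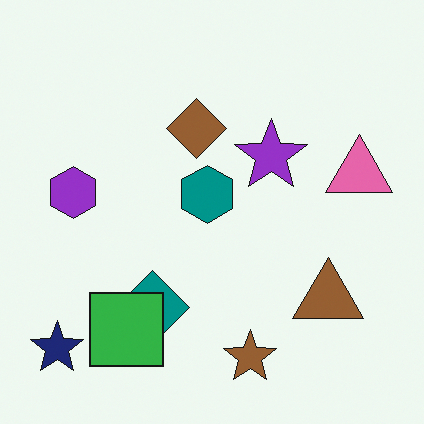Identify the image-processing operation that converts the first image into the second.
The second image is the first overlaid with an additional green square.

A green square appears in the second image that is absent from the first.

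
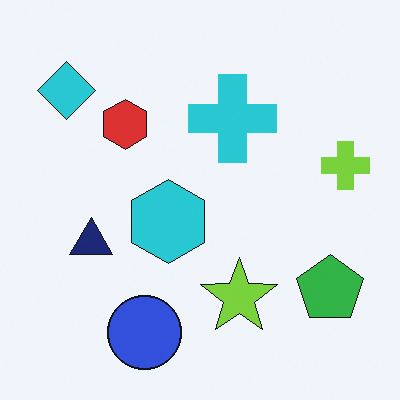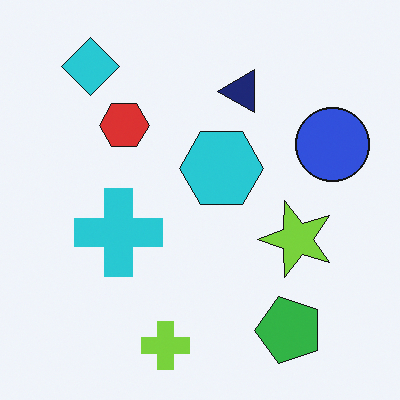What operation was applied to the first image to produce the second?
This is the original image transposed (reflected across the top-left ↔ bottom-right diagonal).

Shapes have swapped their row and column positions — what was in the top-right is now in the bottom-left — a diagonal reflection.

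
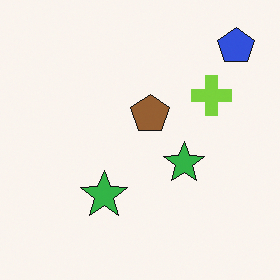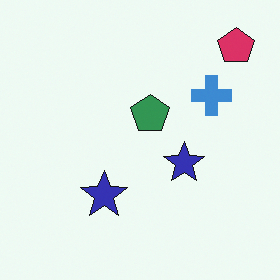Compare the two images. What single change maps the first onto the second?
Hue-shifted noticeably.

Every shape's color has rotated by the same amount around the hue wheel — a uniform hue shift.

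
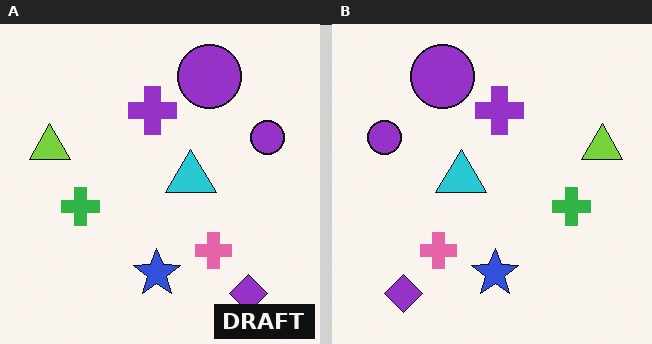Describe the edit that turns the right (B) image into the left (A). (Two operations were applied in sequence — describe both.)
The image was flipped horizontally (left ↔ right), then watermarked with the text "DRAFT" in the lower-right corner.

The lime triangle is in the right of the right (B) image and the left of the left (A) — shapes on opposite sides of the vertical midline have swapped in a mirror flip. A dark label reading "DRAFT" appears in the lower-right corner.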